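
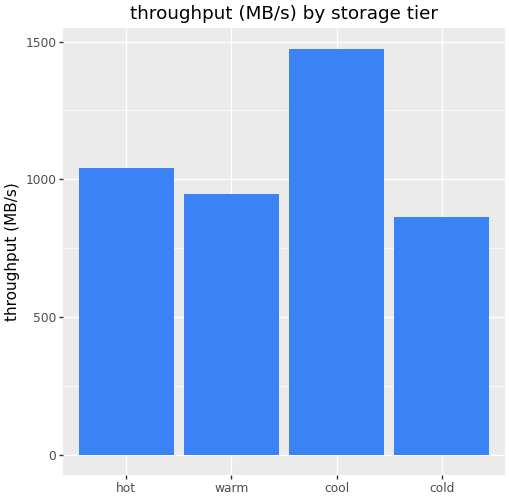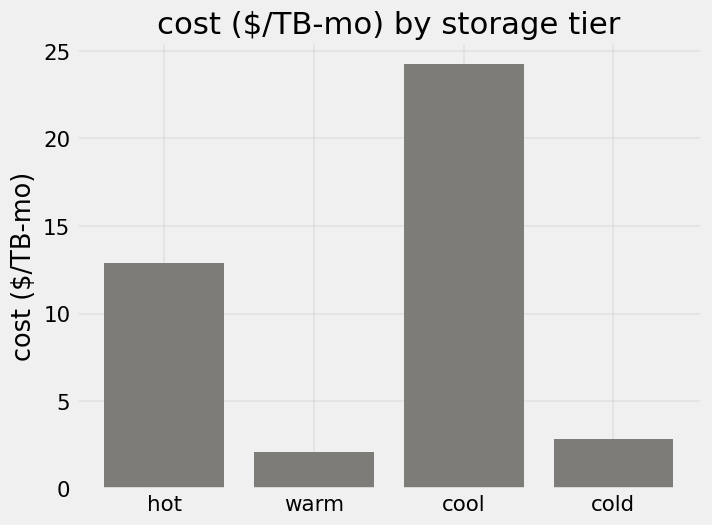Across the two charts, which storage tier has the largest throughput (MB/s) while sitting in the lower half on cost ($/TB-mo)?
warm

Chart 2 median cost ($/TB-mo) ≈ 10; below-median storage tiers: warm, cold. Among those, warm has the highest throughput (MB/s) (≈ 1000).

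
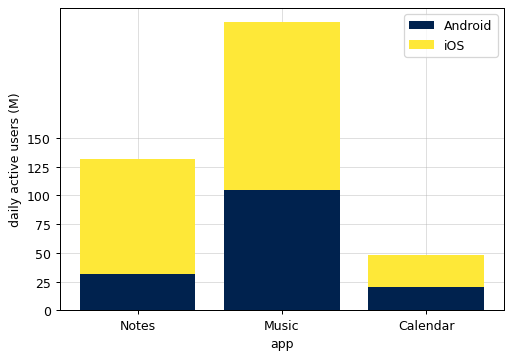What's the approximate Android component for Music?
Android top ≈ 100, bottom ≈ 0; segment ≈ 100.

≈ 100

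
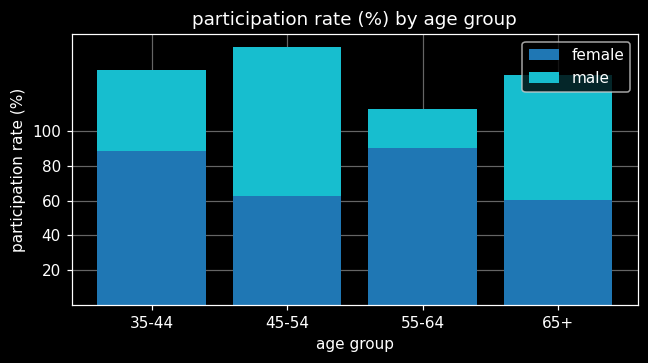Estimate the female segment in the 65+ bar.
female top ≈ 60, bottom ≈ 0; segment ≈ 60.

≈ 60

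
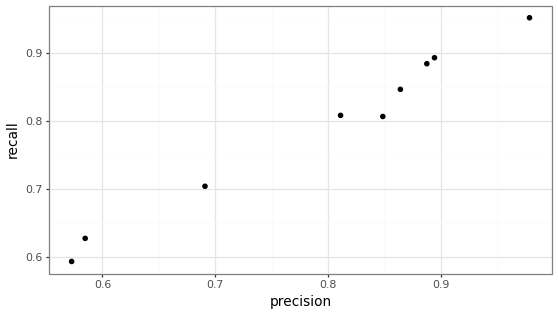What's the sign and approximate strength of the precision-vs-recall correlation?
positive, strong

Points are positively correlated; strong (|r| ≈ 1.0).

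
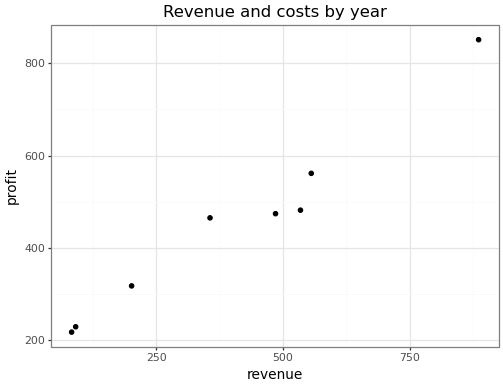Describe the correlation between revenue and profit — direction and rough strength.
Points are positively correlated; strong (|r| ≈ 1.0).

positive, strong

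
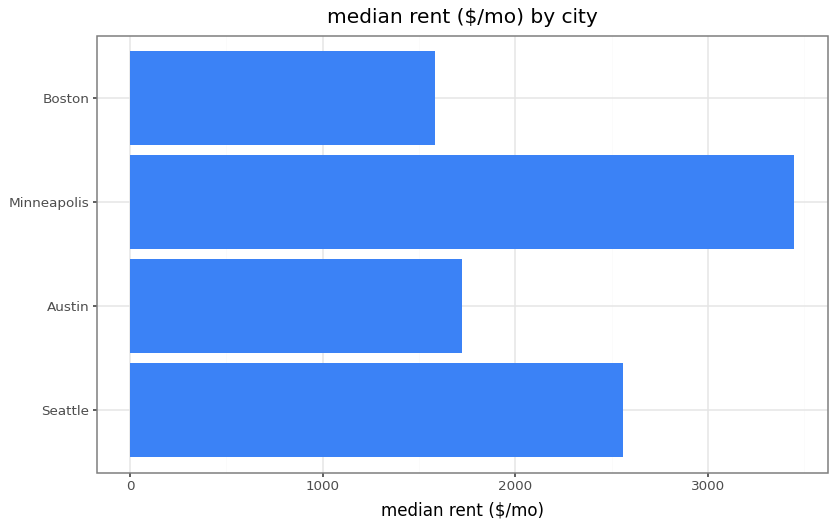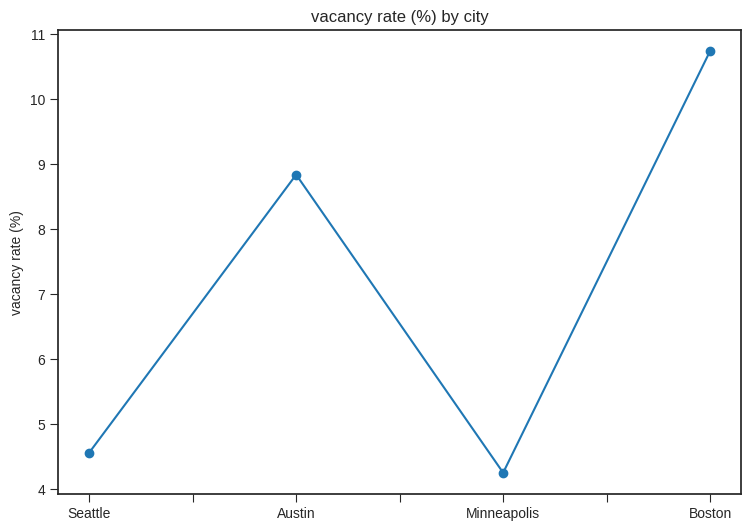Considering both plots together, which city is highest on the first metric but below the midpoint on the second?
Minneapolis

Chart 2 median vacancy rate (%) ≈ 7; below-median cities: Seattle, Minneapolis. Among those, Minneapolis has the highest median rent ($/mo) (≈ 3500).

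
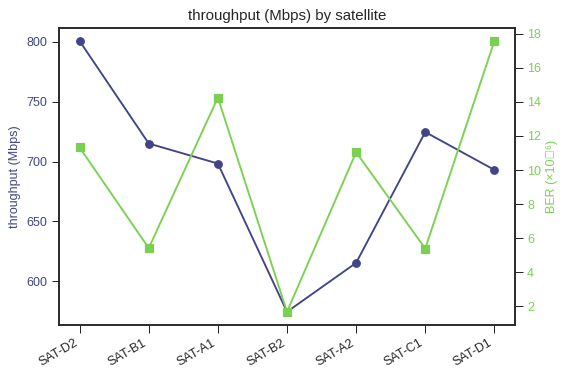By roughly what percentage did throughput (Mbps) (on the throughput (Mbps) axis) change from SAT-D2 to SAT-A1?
SAT-D2 ≈ 800, SAT-A1 ≈ 700; (700 − 800) / 800 ≈ -12.5%.

≈ -12.5%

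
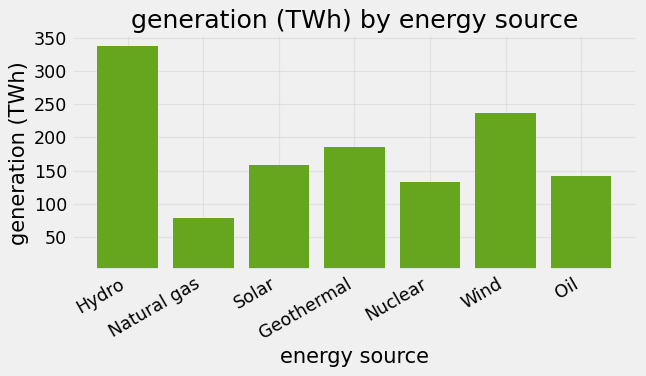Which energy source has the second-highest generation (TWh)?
Wind

Top 3: Hydro ≈ 350, Wind ≈ 250, Geothermal ≈ 200.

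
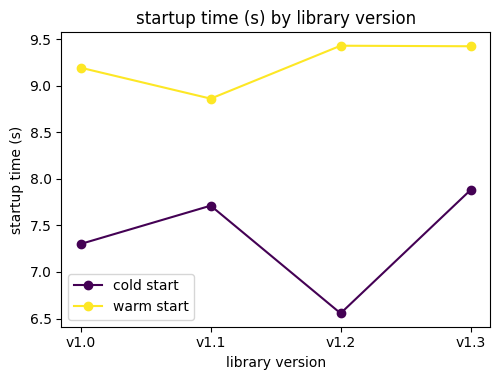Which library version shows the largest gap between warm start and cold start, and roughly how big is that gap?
v1.2, ≈ 3.0 s

v1.2: warm start ≈ 9.5, cold start ≈ 6.5 → gap ≈ 3.0. Next-largest (v1.0) is only ≈ 1.5.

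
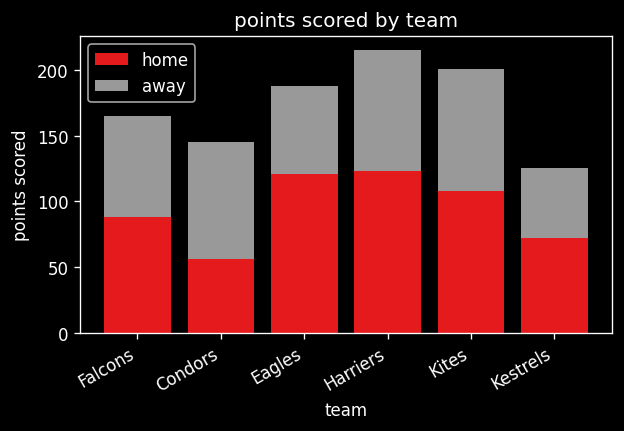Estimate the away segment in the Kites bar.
≈ 100

away top ≈ 200, bottom ≈ 100; segment ≈ 100.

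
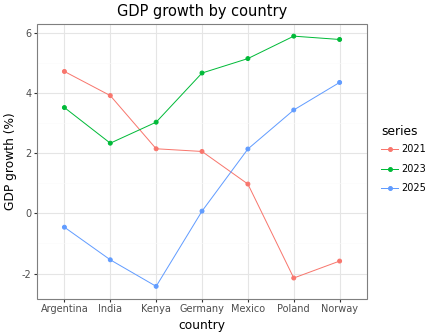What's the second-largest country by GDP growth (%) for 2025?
Top 3 for 2025: Norway ≈ 4, Poland ≈ 3, Mexico ≈ 2.

Poland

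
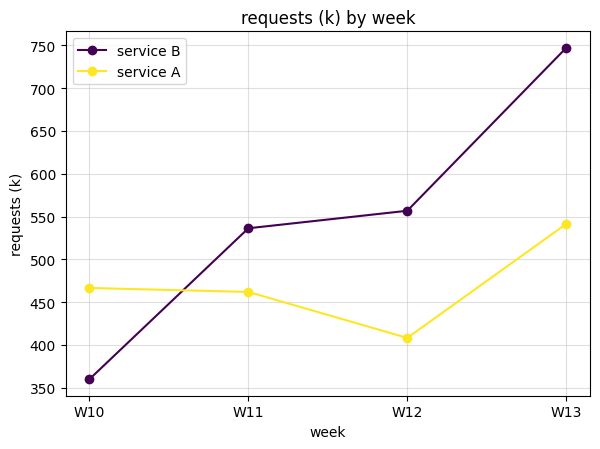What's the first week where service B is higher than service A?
W11

W10: service B ≈ 350 vs service A ≈ 450 (not yet); W11: service B ≈ 550 vs service A ≈ 450 (first crossover).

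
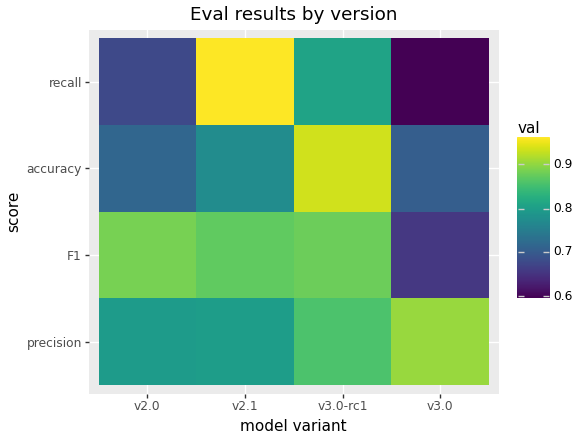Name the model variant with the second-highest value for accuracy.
v2.1

Top 3 for accuracy: v3.0-rc1 ≈ 0.95, v2.1 ≈ 0.75, v2.0 ≈ 0.70.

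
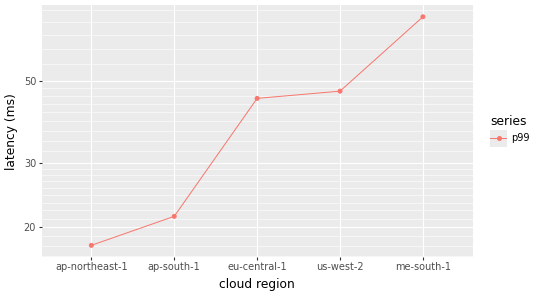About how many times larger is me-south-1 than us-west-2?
me-south-1 ≈ 75, us-west-2 ≈ 45; 75/45 ≈ 1.67.

≈ 1.67×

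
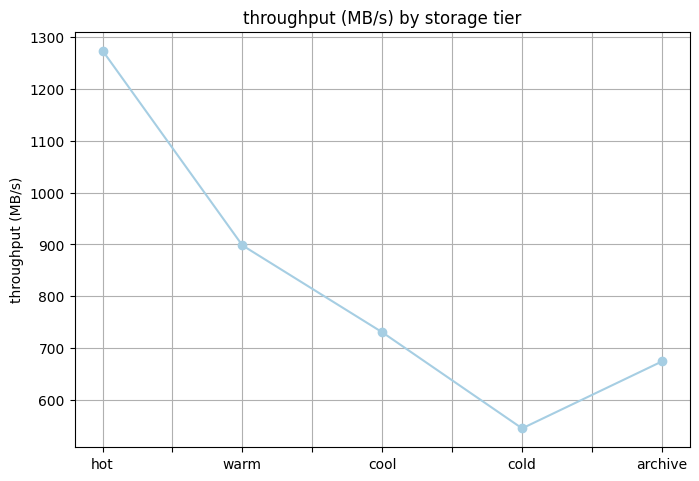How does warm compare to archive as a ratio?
warm ≈ 900, archive ≈ 700; 900/700 ≈ 1.29.

≈ 1.29×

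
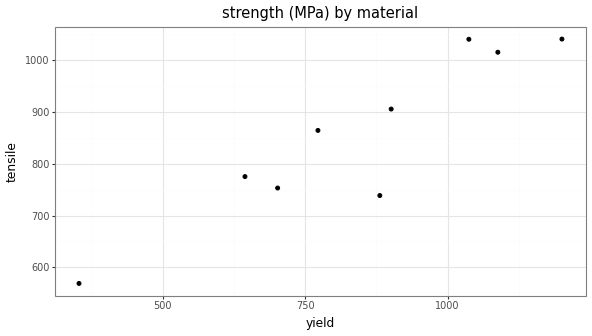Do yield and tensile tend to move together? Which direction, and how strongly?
positive, strong

Points are positively correlated; strong (|r| ≈ 0.9).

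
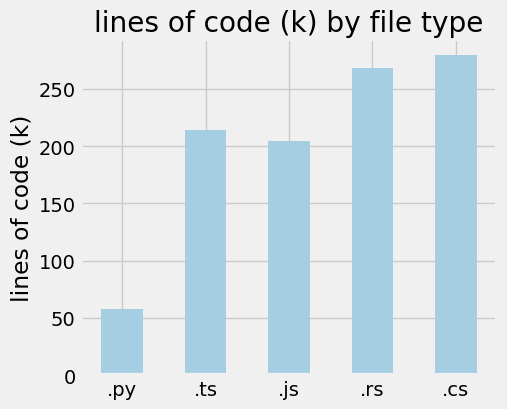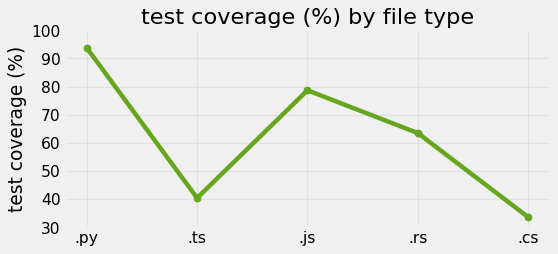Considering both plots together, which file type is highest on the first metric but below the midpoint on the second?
.cs

Chart 2 median test coverage (%) ≈ 60; below-median file types: .ts, .cs. Among those, .cs has the highest lines of code (k) (≈ 300).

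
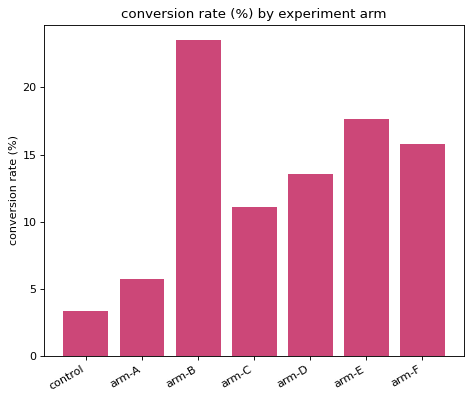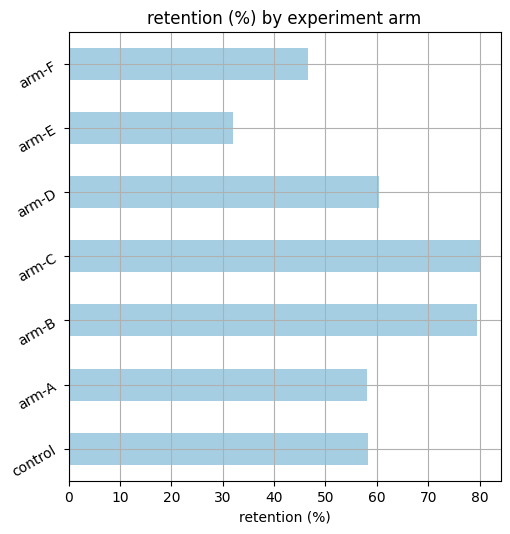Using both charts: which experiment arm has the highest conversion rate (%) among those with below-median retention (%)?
arm-E

Chart 2 median retention (%) ≈ 60; below-median experiment arms: arm-A, arm-E, arm-F. Among those, arm-E has the highest conversion rate (%) (≈ 20).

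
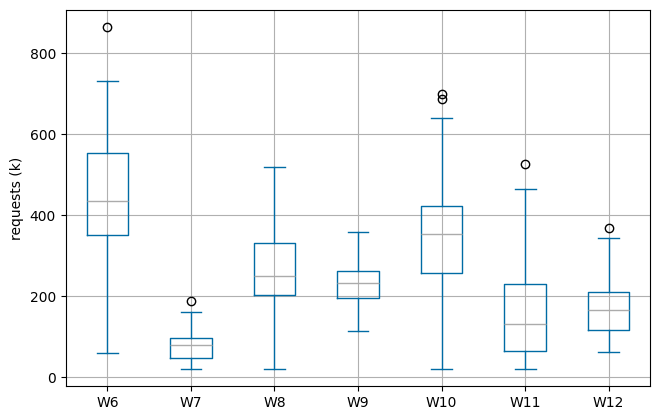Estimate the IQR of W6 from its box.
≈ 200

Q3 ≈ 550, Q1 ≈ 350; IQR ≈ 200.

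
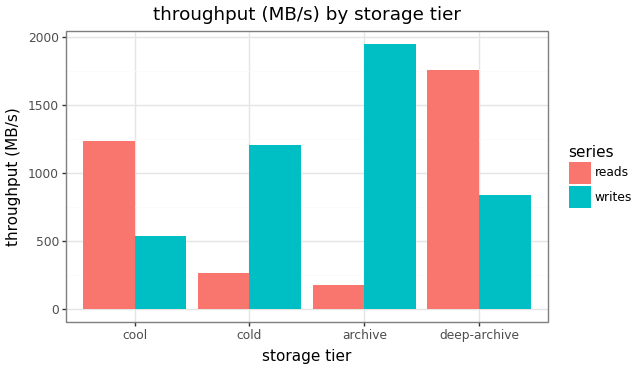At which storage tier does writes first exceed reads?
cold

cool: writes ≈ 600 vs reads ≈ 1200 (not yet); cold: writes ≈ 1200 vs reads ≈ 200 (first crossover).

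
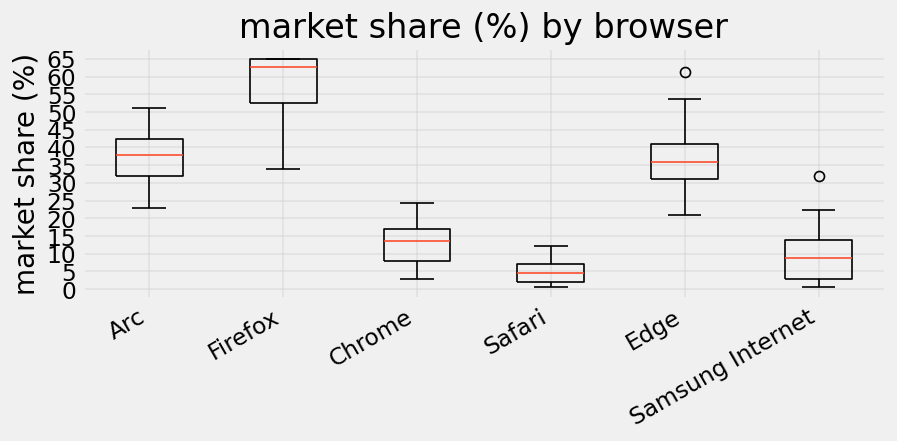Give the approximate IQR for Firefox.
Q3 ≈ 65, Q1 ≈ 55; IQR ≈ 10.

≈ 10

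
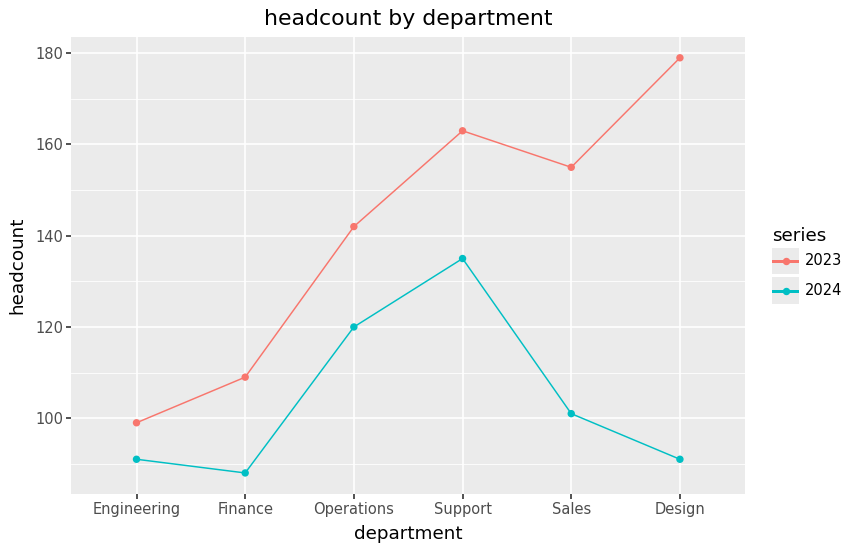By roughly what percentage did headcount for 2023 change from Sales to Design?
Sales ≈ 160, Design ≈ 180; (180 − 160) / 160 ≈ +12.5%.

≈ +12.5%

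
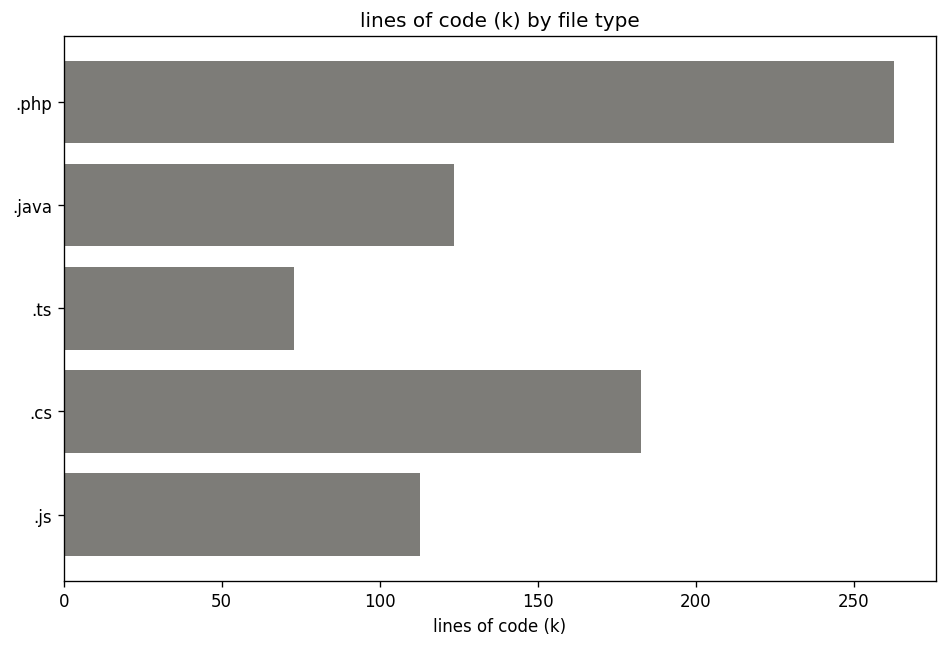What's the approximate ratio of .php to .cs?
≈ 1.57×

.php ≈ 275, .cs ≈ 175; 275/175 ≈ 1.57.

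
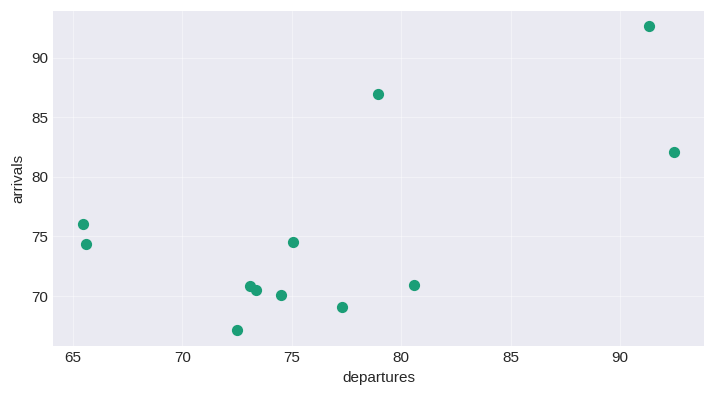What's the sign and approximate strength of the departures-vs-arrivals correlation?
Points are positively correlated; moderate (|r| ≈ 0.6).

positive, moderate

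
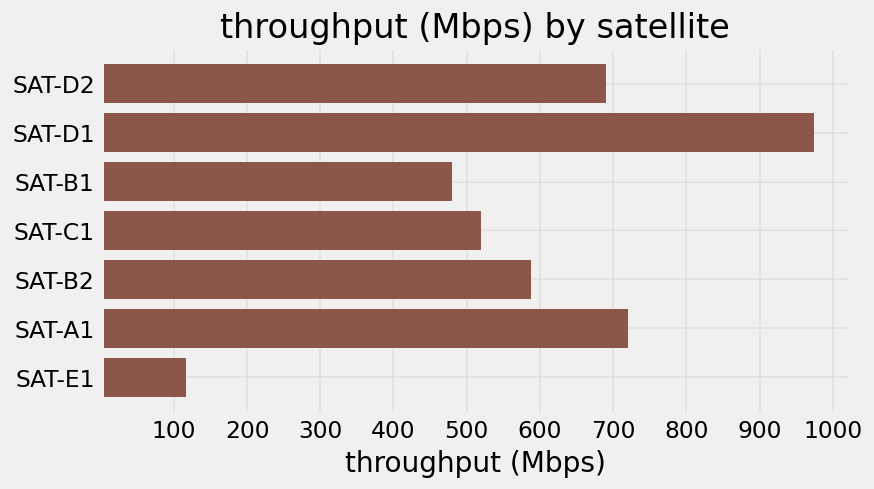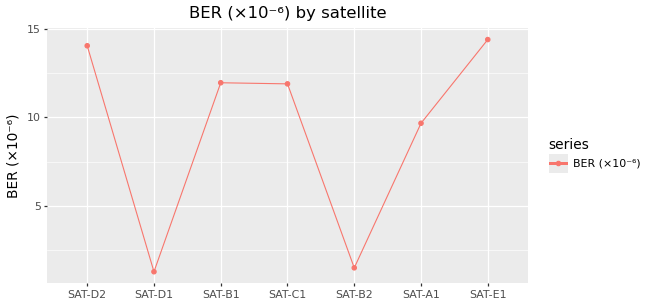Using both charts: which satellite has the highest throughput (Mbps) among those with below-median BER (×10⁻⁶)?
SAT-D1

Chart 2 median BER (×10⁻⁶) ≈ 12; below-median satellites: SAT-D1, SAT-B2, SAT-A1. Among those, SAT-D1 has the highest throughput (Mbps) (≈ 1000).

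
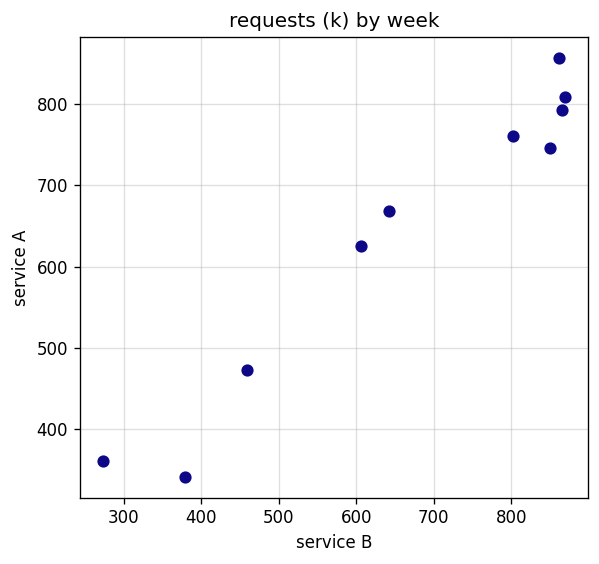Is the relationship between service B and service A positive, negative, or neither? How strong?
positive, strong

Points are positively correlated; strong (|r| ≈ 1.0).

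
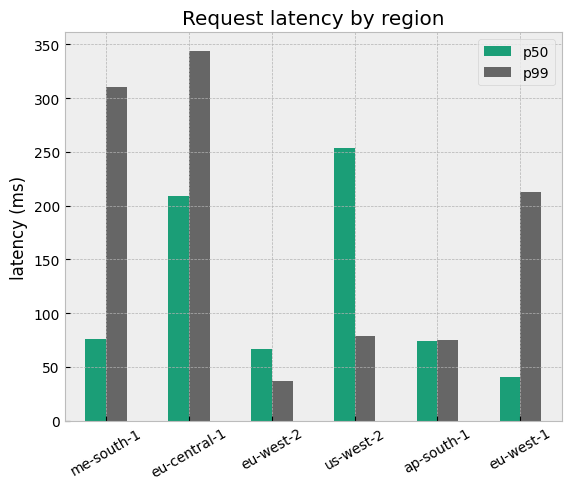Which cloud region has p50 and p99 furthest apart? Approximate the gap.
me-south-1: p50 ≈ 100, p99 ≈ 300 → gap ≈ 200. Next-largest (us-west-2) is only ≈ 150.

me-south-1, ≈ 200 ms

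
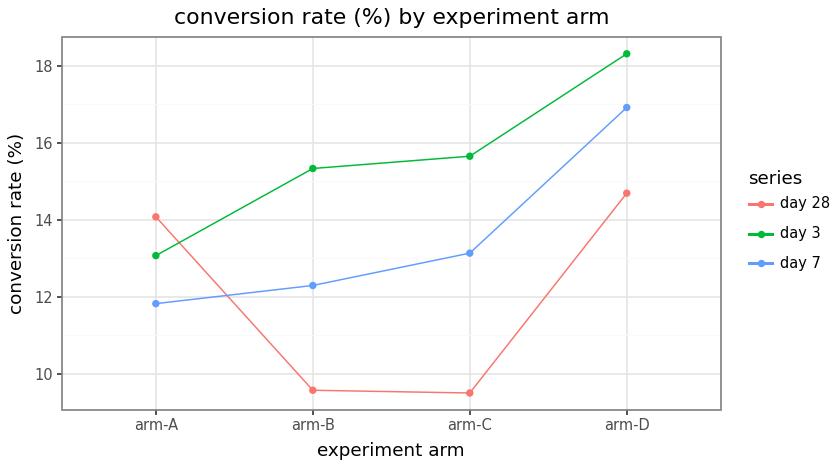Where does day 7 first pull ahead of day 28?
arm-A: day 7 ≈ 12 vs day 28 ≈ 14 (not yet); arm-B: day 7 ≈ 12 vs day 28 ≈ 10 (first crossover).

arm-B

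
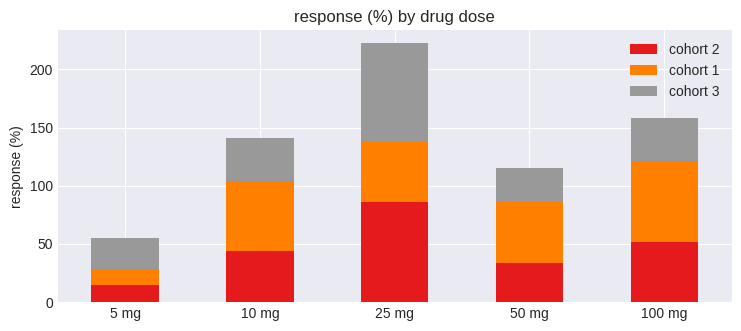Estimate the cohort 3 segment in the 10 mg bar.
≈ 40

cohort 3 top ≈ 140, bottom ≈ 100; segment ≈ 40.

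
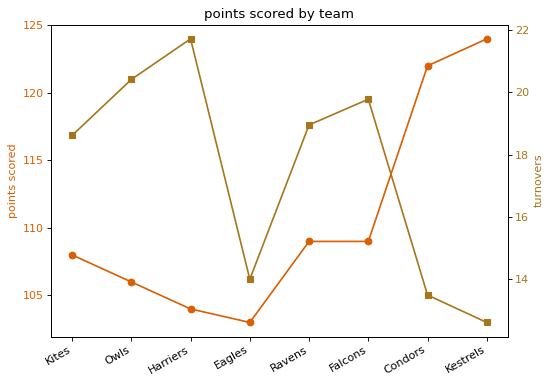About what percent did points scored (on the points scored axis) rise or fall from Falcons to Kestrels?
Falcons ≈ 108, Kestrels ≈ 124; (124 − 108) / 108 ≈ +14.8%.

≈ +14.8%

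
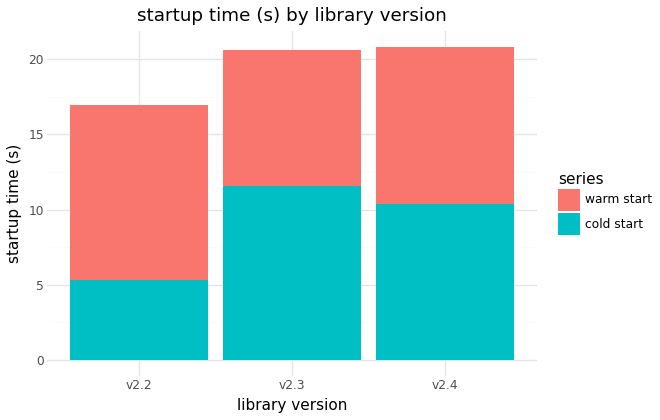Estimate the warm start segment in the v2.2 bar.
≈ 10

warm start top ≈ 16, bottom ≈ 6; segment ≈ 10.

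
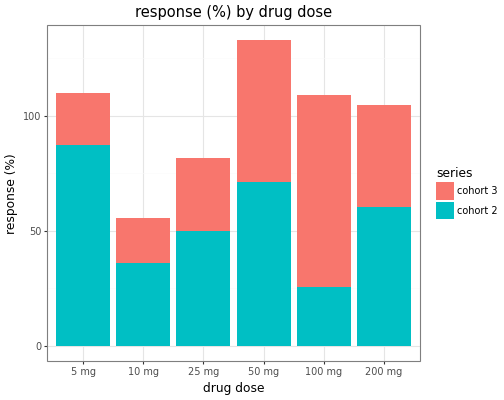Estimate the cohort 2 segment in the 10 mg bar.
cohort 2 top ≈ 40, bottom ≈ 0; segment ≈ 40.

≈ 40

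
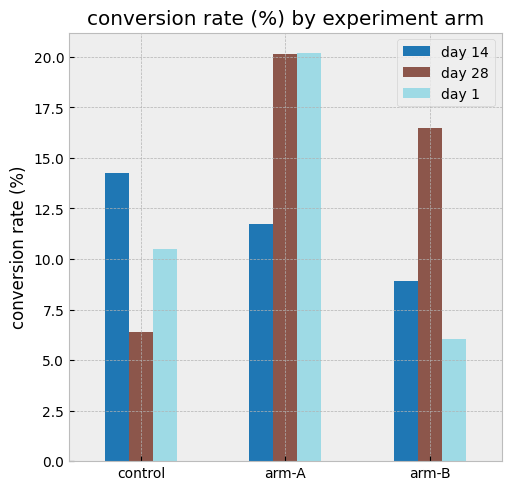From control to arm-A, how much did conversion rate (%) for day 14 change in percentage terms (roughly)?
≈ -14.3%

control ≈ 14, arm-A ≈ 12; (12 − 14) / 14 ≈ -14.3%.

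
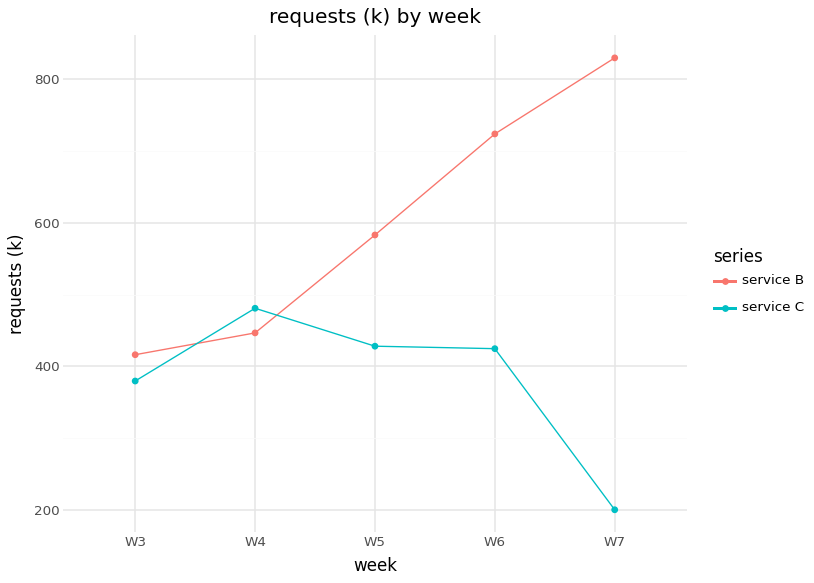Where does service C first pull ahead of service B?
W3: service C ≈ 400 vs service B ≈ 400 (not yet); W4: service C ≈ 500 vs service B ≈ 400 (first crossover).

W4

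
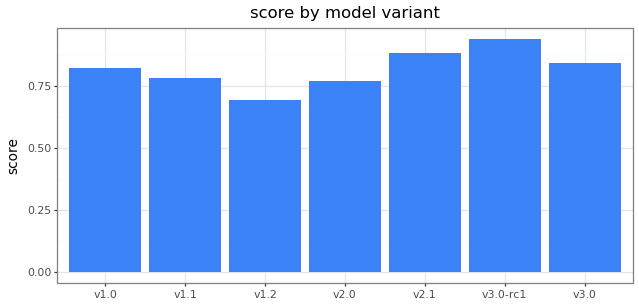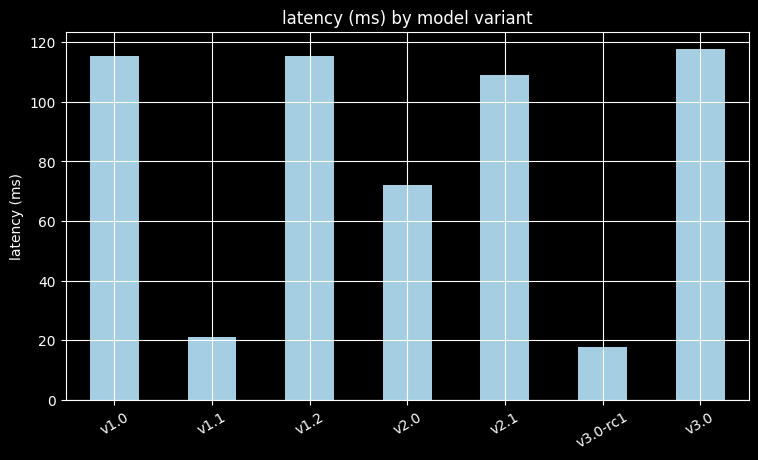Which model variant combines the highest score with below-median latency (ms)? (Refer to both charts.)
Chart 2 median latency (ms) ≈ 100; below-median model variants: v1.1, v2.0, v3.0-rc1. Among those, v3.0-rc1 has the highest score (≈ 0.9).

v3.0-rc1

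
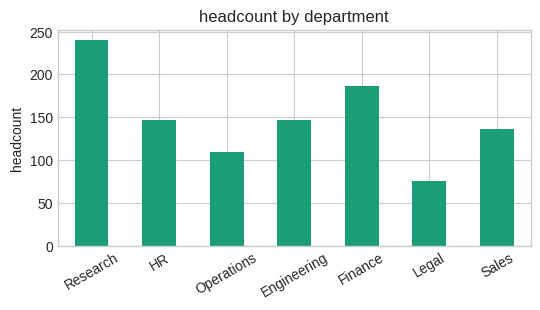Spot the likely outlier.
Research

Research ≈ 240; the rest sit between ≈ 80 and ≈ 180.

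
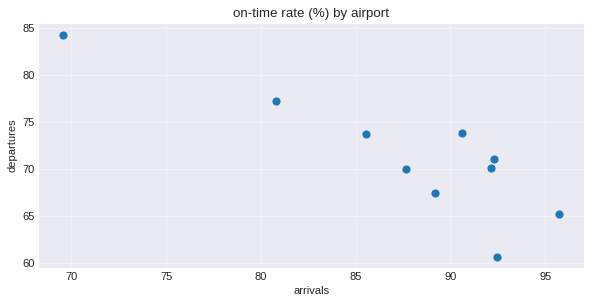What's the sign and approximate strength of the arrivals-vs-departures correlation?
Points are negatively correlated; strong (|r| ≈ 0.9).

negative, strong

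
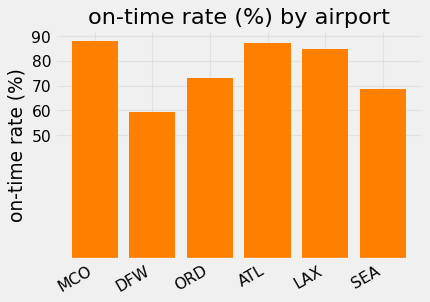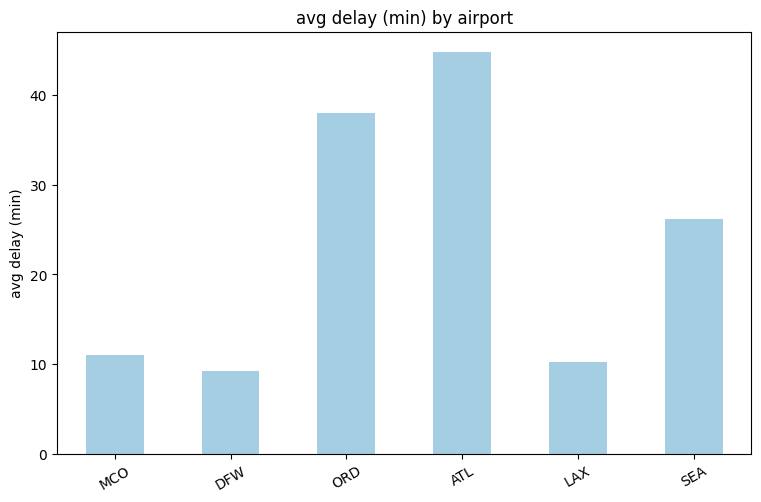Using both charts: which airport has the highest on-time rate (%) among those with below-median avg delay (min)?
Chart 2 median avg delay (min) ≈ 20; below-median airports: MCO, DFW, LAX. Among those, MCO has the highest on-time rate (%) (≈ 90).

MCO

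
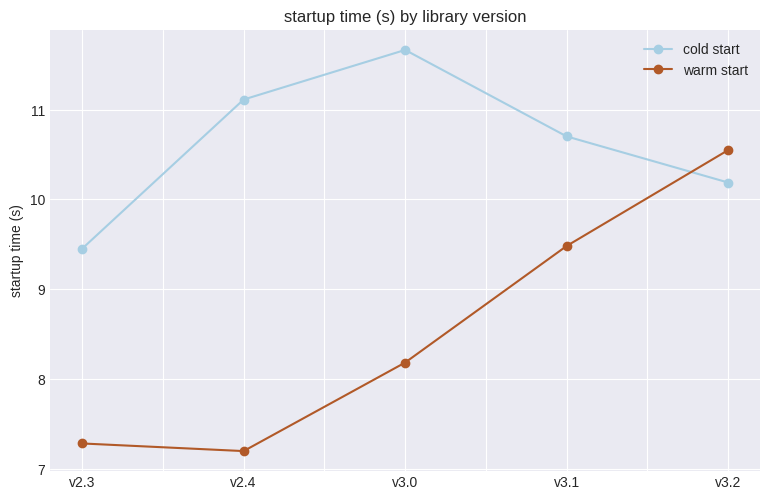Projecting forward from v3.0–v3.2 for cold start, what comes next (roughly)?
≈ 9.25

Last three: 11.5, 10.5, 10.0 → slope ≈ -0.75/step → next ≈ 9.25.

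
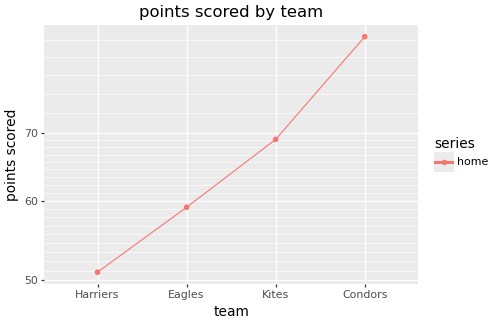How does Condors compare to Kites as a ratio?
Condors ≈ 85, Kites ≈ 70; 85/70 ≈ 1.21.

≈ 1.21×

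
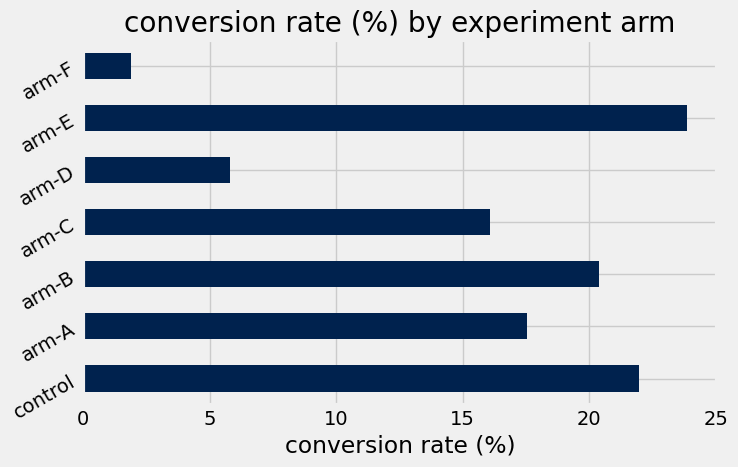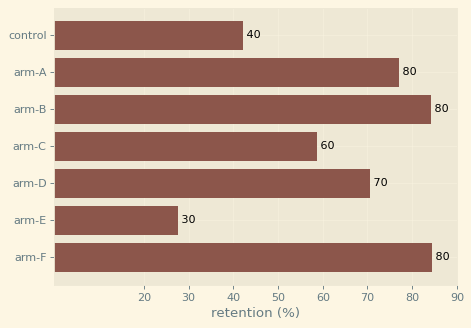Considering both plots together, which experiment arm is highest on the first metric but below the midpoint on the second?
arm-E

Chart 2 median retention (%) ≈ 70; below-median experiment arms: control, arm-C, arm-E. Among those, arm-E has the highest conversion rate (%) (≈ 25).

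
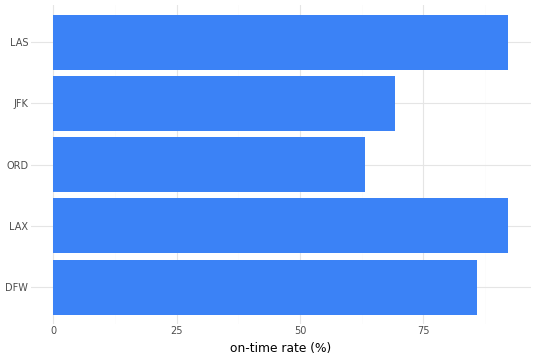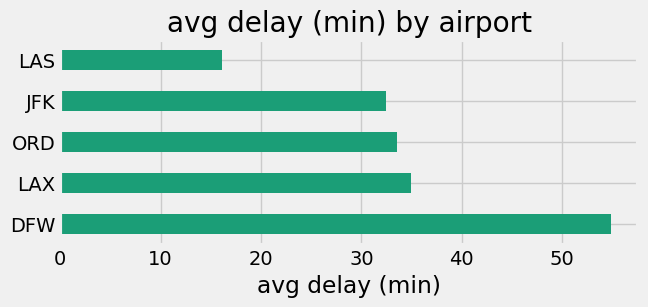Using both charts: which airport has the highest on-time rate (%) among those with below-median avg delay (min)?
LAS

Chart 2 median avg delay (min) ≈ 30; below-median airports: JFK, LAS. Among those, LAS has the highest on-time rate (%) (≈ 90).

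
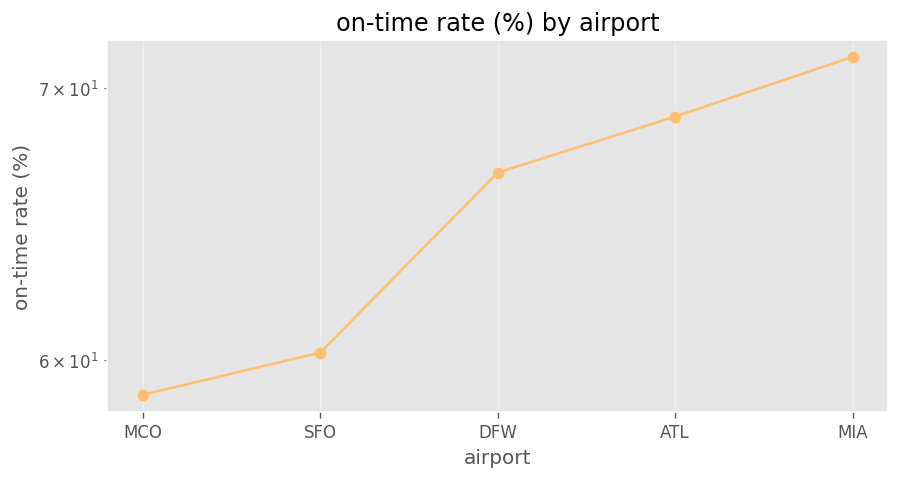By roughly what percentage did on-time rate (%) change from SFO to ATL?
SFO ≈ 60, ATL ≈ 68; (68 − 60) / 60 ≈ +13.3%.

≈ +13.3%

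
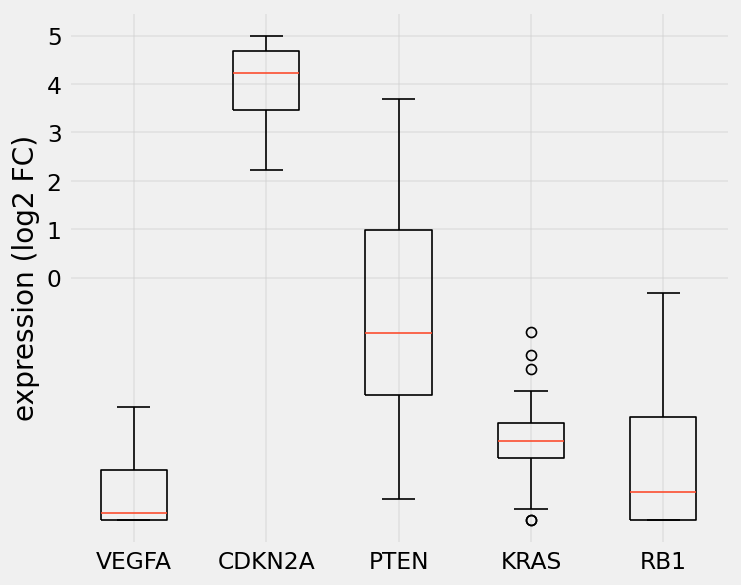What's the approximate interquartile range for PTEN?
Q3 ≈ 1, Q1 ≈ -2; IQR ≈ 3.

≈ 3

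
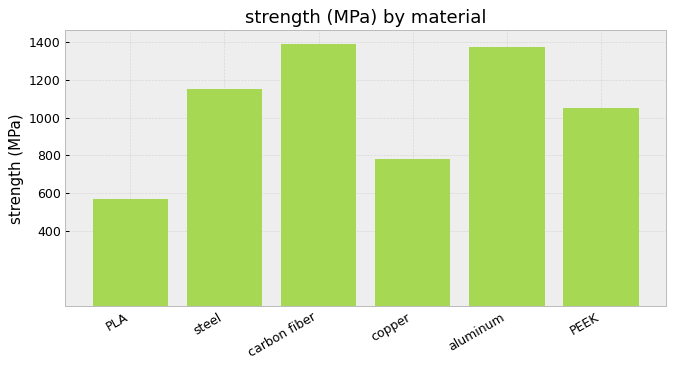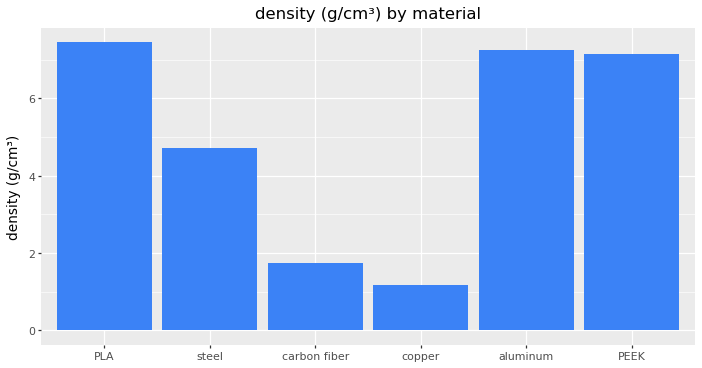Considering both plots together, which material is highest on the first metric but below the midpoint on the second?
carbon fiber

Chart 2 median density (g/cm³) ≈ 6; below-median materials: steel, carbon fiber, copper. Among those, carbon fiber has the highest strength (MPa) (≈ 1400).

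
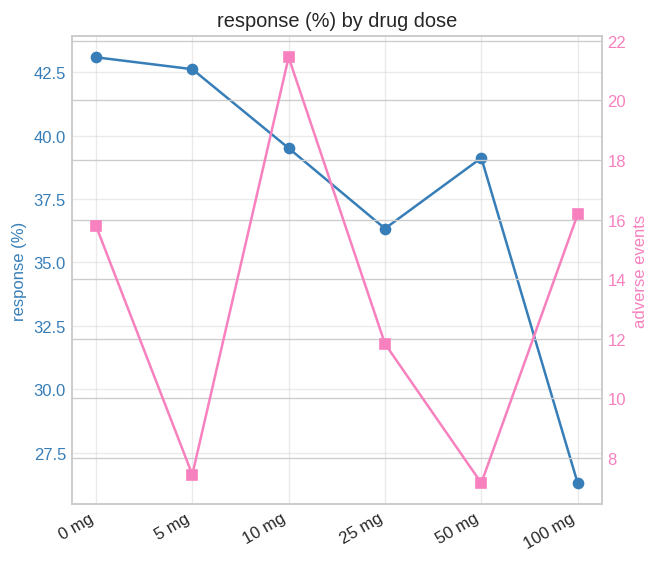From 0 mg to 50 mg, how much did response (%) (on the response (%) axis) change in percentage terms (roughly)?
≈ -9.1%

0 mg ≈ 44, 50 mg ≈ 40; (40 − 44) / 44 ≈ -9.1%.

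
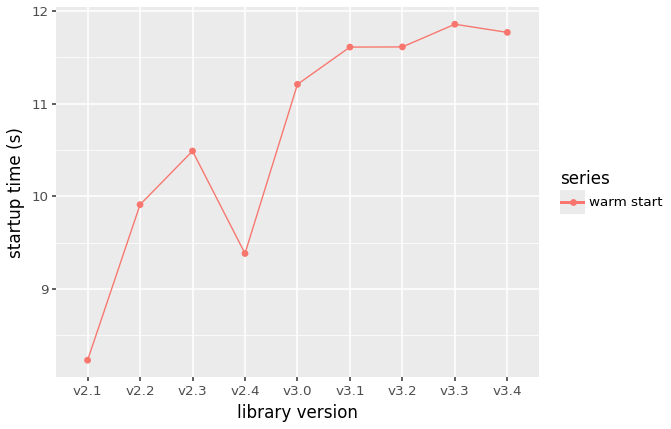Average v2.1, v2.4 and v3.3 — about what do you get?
≈ 9.83

(8.0 + 9.5 + 12.0) / 3 ≈ 9.83.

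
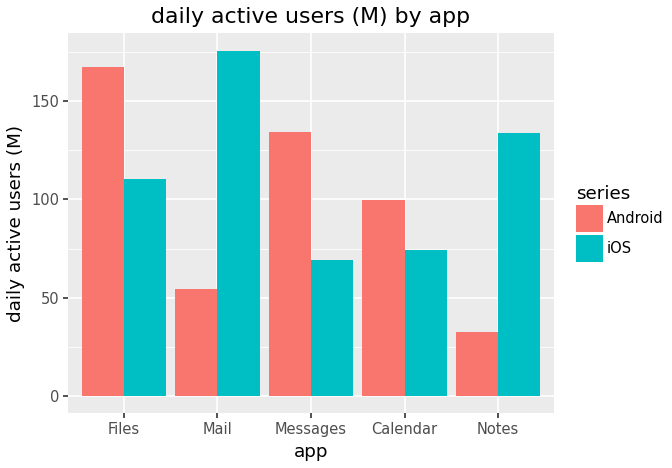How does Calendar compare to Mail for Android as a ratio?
Calendar ≈ 100, Mail ≈ 60; 100/60 ≈ 1.67.

≈ 1.67×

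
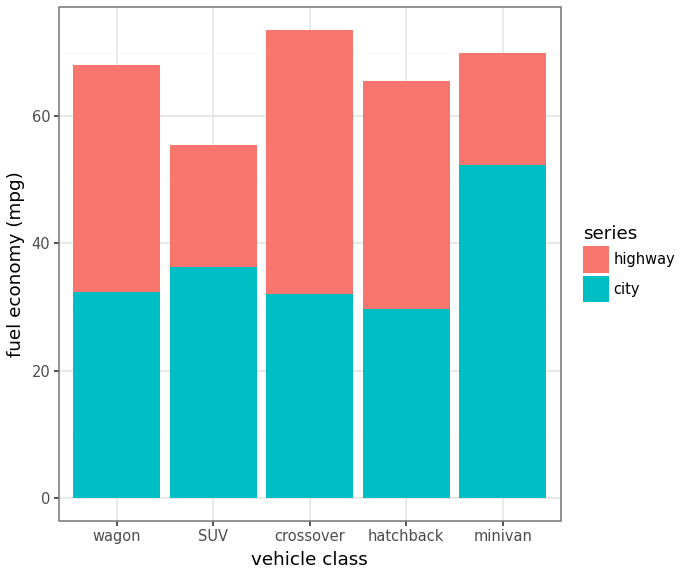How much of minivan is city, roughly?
city top ≈ 50, bottom ≈ 0; segment ≈ 50.

≈ 50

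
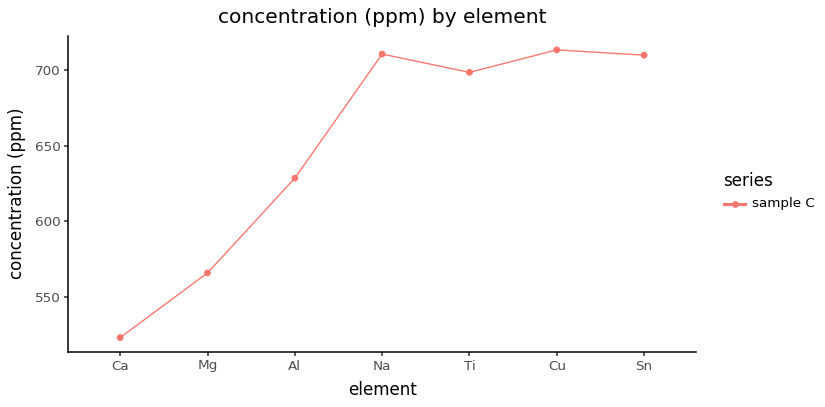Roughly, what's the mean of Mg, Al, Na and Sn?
≈ 650

(560 + 620 + 720 + 700) / 4 ≈ 650.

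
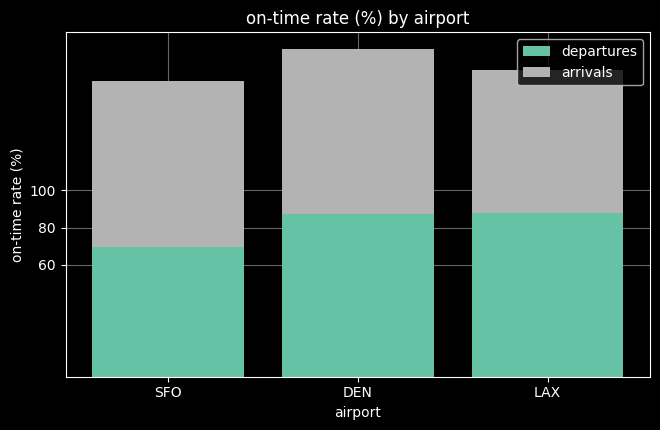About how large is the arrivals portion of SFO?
arrivals top ≈ 160, bottom ≈ 60; segment ≈ 100.

≈ 100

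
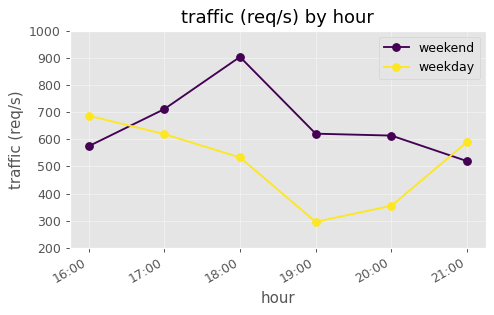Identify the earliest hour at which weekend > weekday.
17:00

16:00: weekend ≈ 600 vs weekday ≈ 700 (not yet); 17:00: weekend ≈ 700 vs weekday ≈ 600 (first crossover).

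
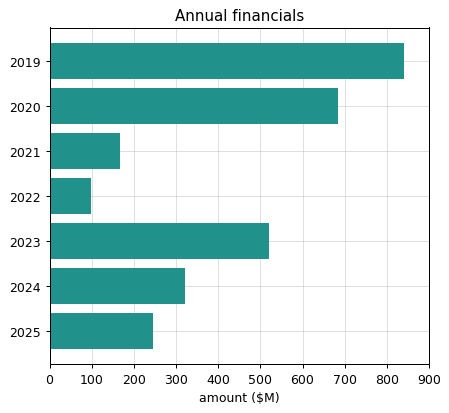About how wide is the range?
≈ 700

Max 2019 ≈ 800, min 2022 ≈ 100; range ≈ 700.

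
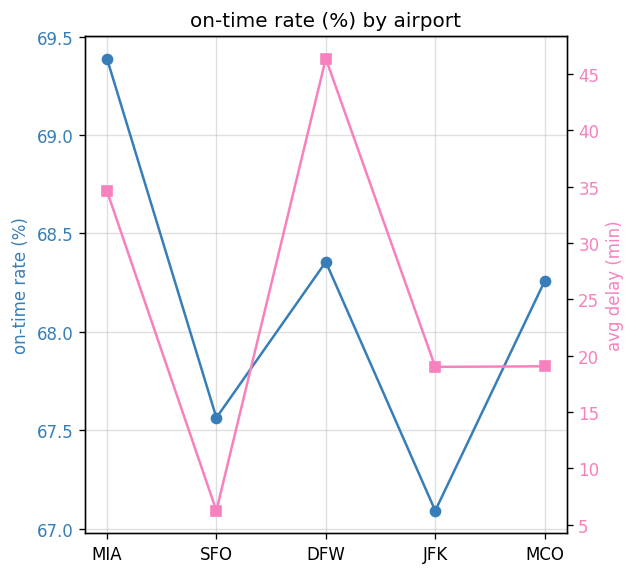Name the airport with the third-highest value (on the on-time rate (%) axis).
Top 4 (on the on-time rate (%) axis): MIA ≈ 69.4, DFW ≈ 68.4, MCO ≈ 68.2, SFO ≈ 67.6.

MCO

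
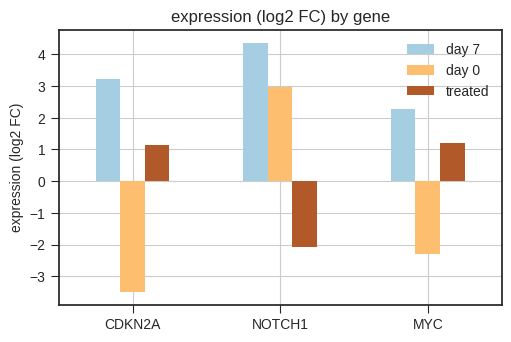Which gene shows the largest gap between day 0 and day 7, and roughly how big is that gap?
CDKN2A: day 0 ≈ -4, day 7 ≈ 3 → gap ≈ 7. Next-largest (MYC) is only ≈ 4.

CDKN2A, ≈ 7 log2 FC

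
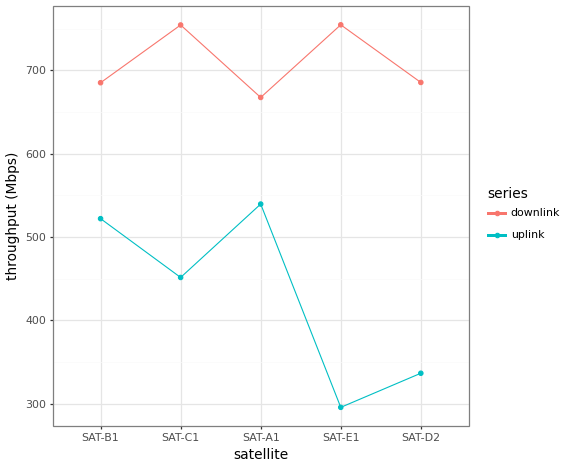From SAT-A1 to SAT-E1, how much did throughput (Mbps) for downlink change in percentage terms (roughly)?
SAT-A1 ≈ 650, SAT-E1 ≈ 750; (750 − 650) / 650 ≈ +15.4%.

≈ +15.4%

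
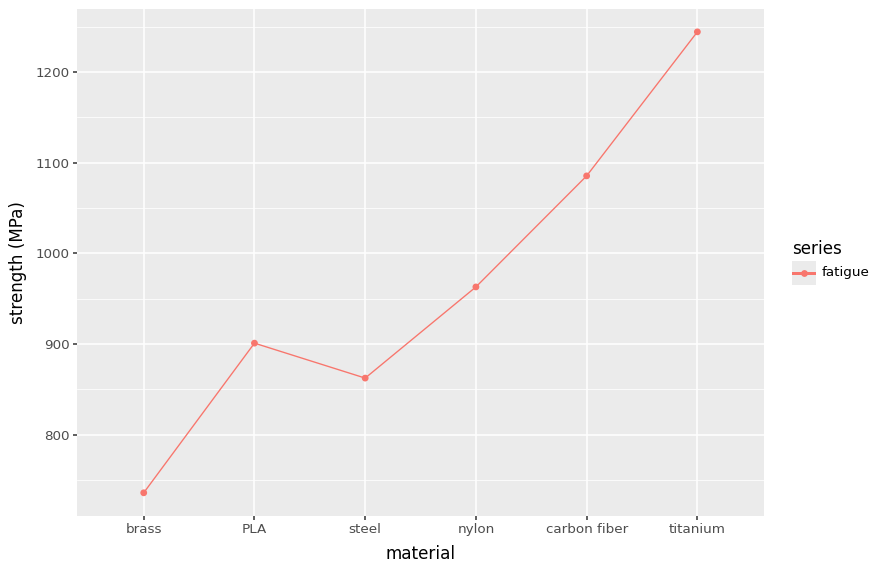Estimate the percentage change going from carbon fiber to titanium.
≈ +13.6%

carbon fiber ≈ 1100, titanium ≈ 1250; (1250 − 1100) / 1100 ≈ +13.6%.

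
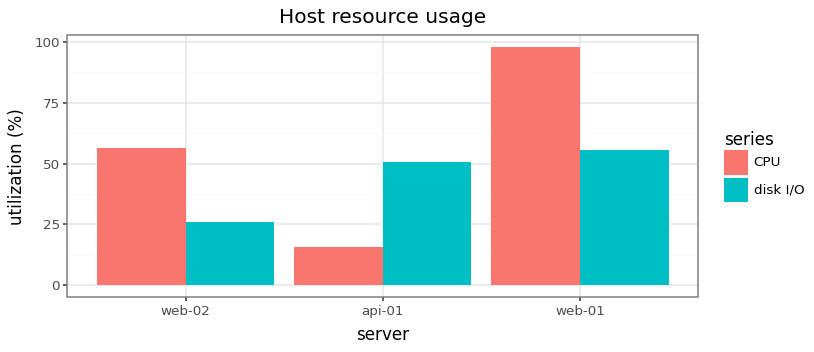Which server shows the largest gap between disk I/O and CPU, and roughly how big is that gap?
web-01, ≈ 40 %

web-01: disk I/O ≈ 60, CPU ≈ 100 → gap ≈ 40. Next-largest (api-01) is only ≈ 30.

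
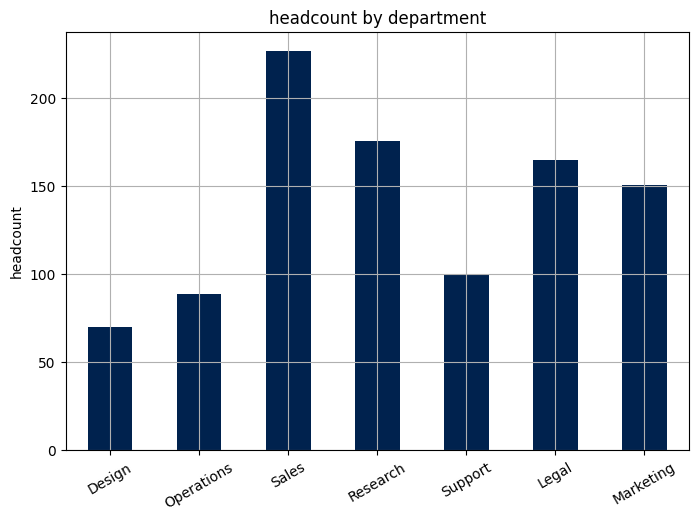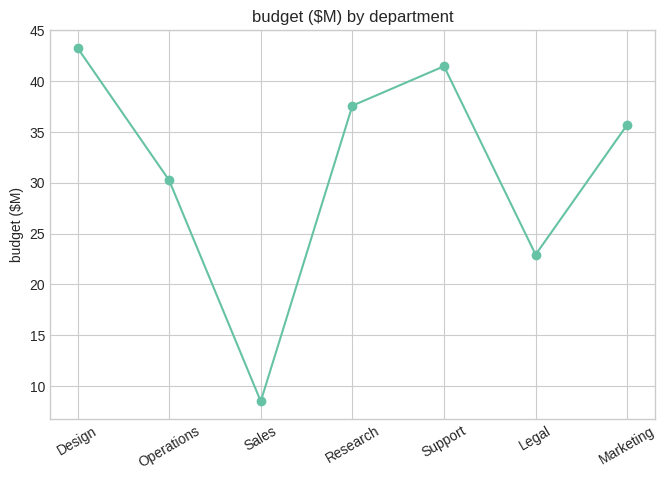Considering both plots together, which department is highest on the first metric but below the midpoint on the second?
Sales

Chart 2 median budget ($M) ≈ 35; below-median departments: Operations, Sales, Legal. Among those, Sales has the highest headcount (≈ 225).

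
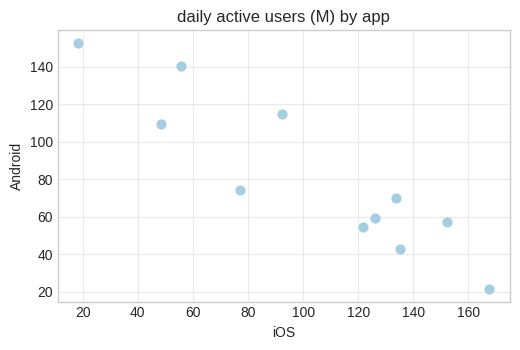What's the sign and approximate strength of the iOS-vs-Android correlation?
Points are negatively correlated; strong (|r| ≈ 0.9).

negative, strong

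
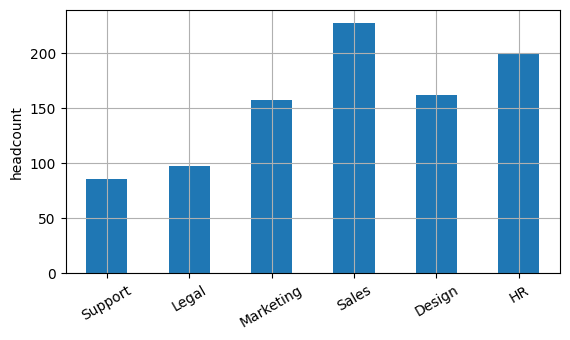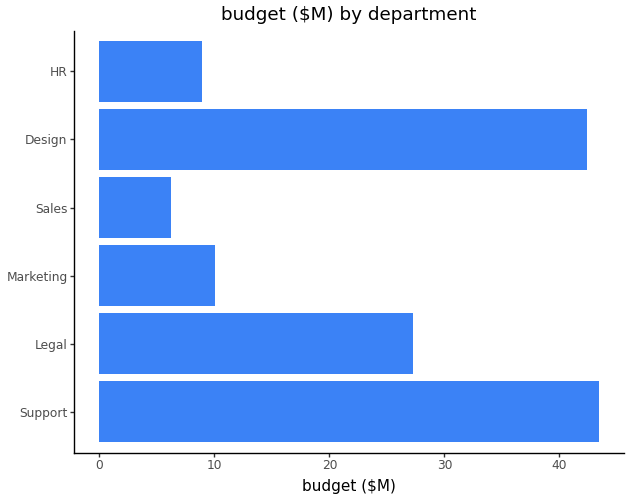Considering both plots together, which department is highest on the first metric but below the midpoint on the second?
Chart 2 median budget ($M) ≈ 20; below-median departments: Marketing, Sales, HR. Among those, Sales has the highest headcount (≈ 225).

Sales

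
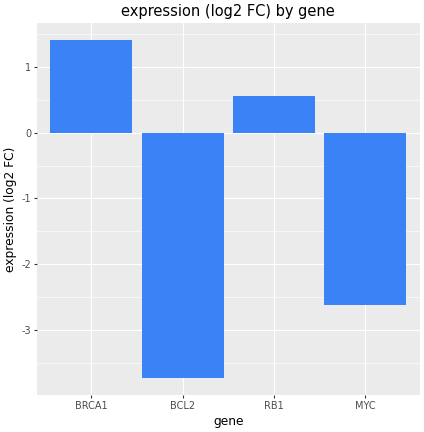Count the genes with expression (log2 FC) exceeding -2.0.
Above -2.0: BRCA1, RB1.

2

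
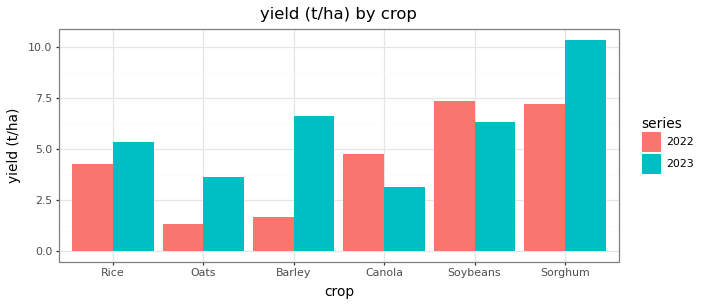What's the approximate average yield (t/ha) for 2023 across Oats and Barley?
(4 + 7) / 2 ≈ 6.

≈ 6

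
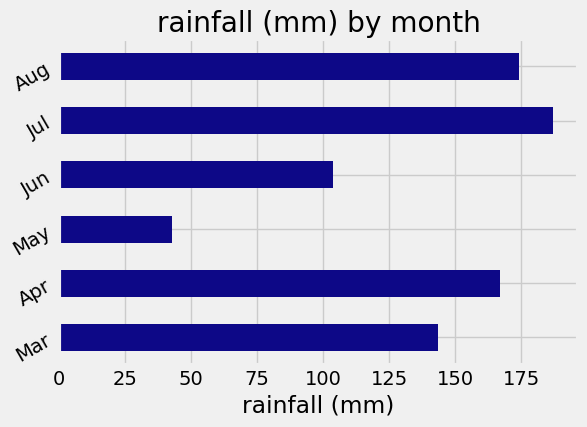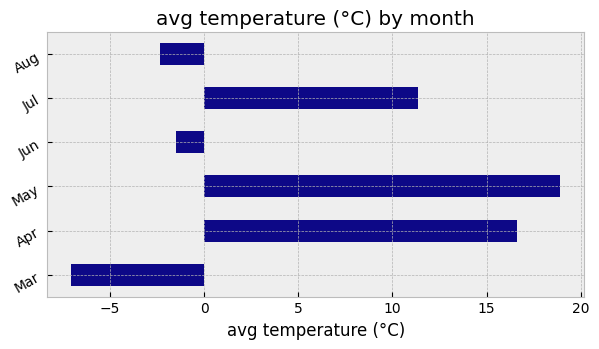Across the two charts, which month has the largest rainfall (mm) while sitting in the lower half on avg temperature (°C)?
Chart 2 median avg temperature (°C) ≈ 4; below-median months: Mar, Jun, Aug. Among those, Aug has the highest rainfall (mm) (≈ 180).

Aug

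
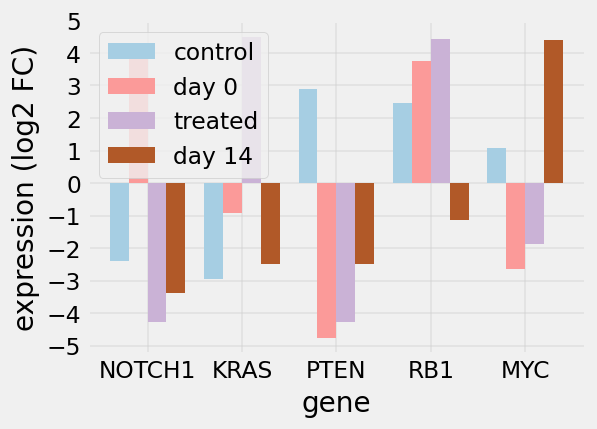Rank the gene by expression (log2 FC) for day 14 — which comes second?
RB1

Top 3 for day 14: MYC ≈ 4, RB1 ≈ -1, PTEN ≈ -3.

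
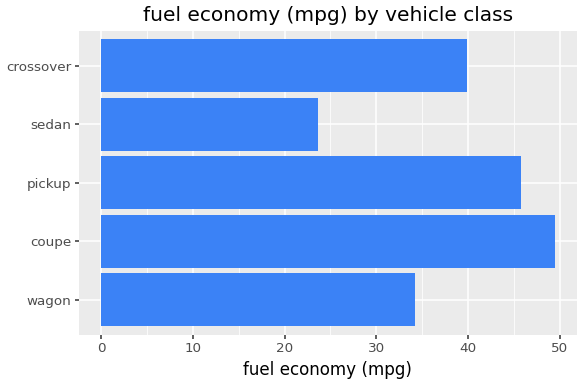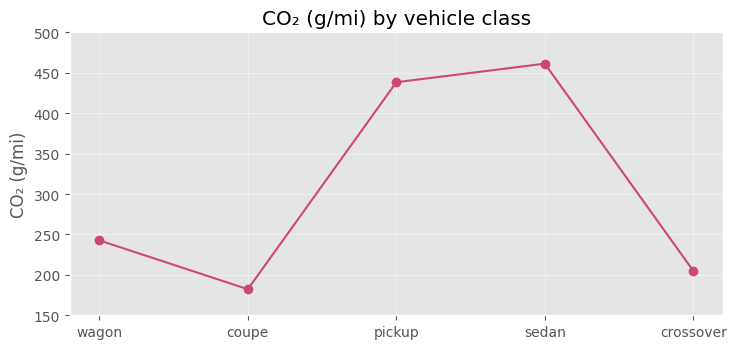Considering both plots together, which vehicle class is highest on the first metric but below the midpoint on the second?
Chart 2 median CO₂ (g/mi) ≈ 250; below-median vehicle classes: coupe, crossover. Among those, coupe has the highest fuel economy (mpg) (≈ 50).

coupe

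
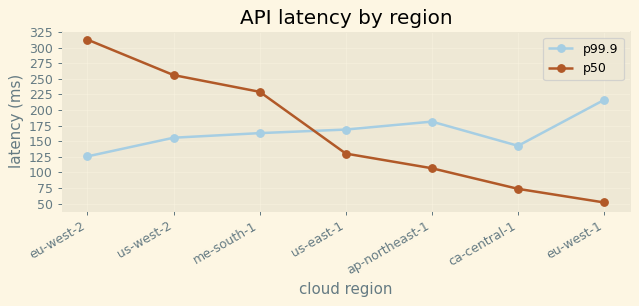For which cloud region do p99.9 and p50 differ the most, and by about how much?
eu-west-2, ≈ 200 ms

eu-west-2: p99.9 ≈ 125, p50 ≈ 325 → gap ≈ 200. Next-largest (eu-west-1) is only ≈ 175.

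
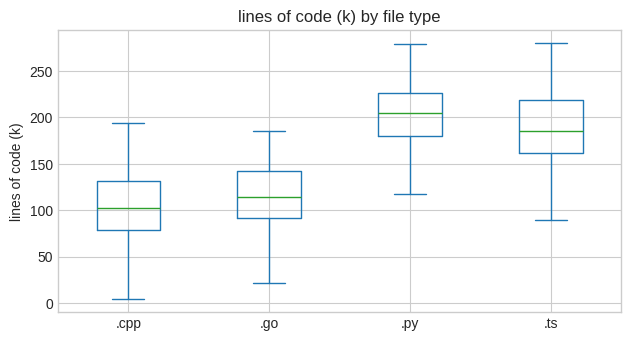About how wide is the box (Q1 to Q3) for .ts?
Q3 ≈ 220, Q1 ≈ 160; IQR ≈ 60.

≈ 60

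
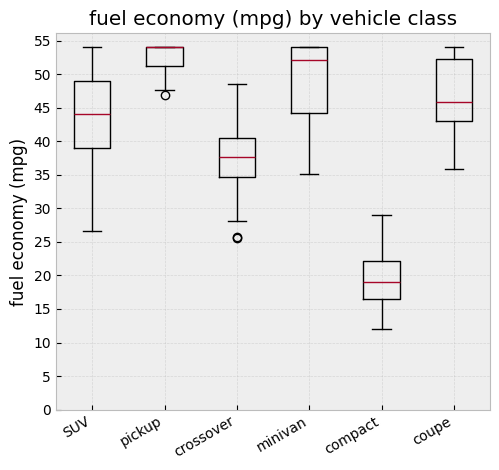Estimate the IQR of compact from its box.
≈ 5

Q3 ≈ 20, Q1 ≈ 15; IQR ≈ 5.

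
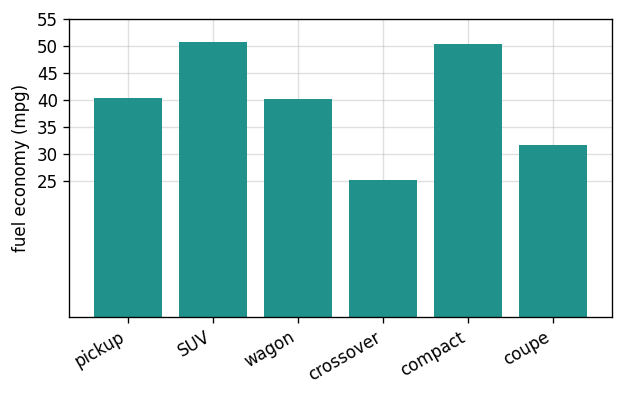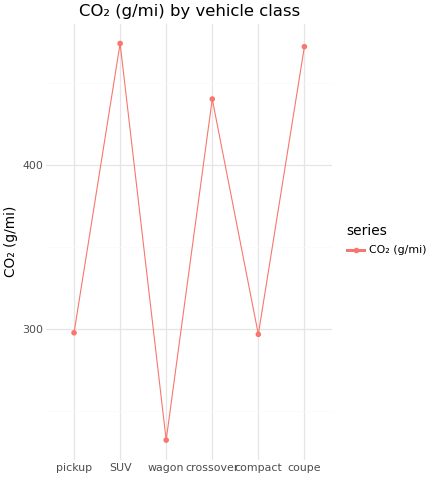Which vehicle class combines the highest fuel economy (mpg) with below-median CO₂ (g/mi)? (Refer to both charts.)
compact

Chart 2 median CO₂ (g/mi) ≈ 350; below-median vehicle classes: pickup, wagon, compact. Among those, compact has the highest fuel economy (mpg) (≈ 50).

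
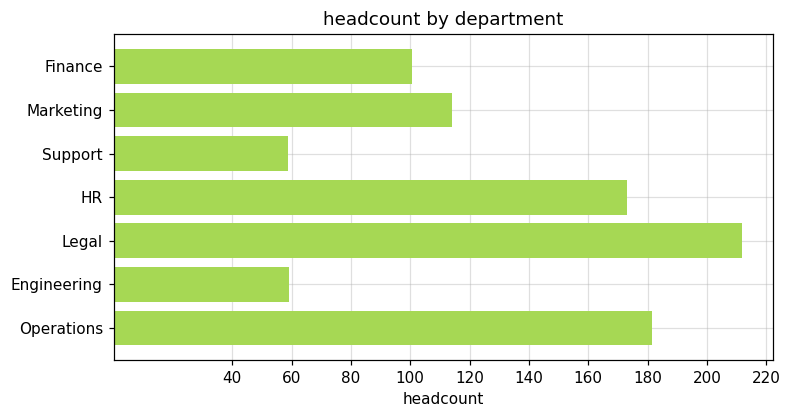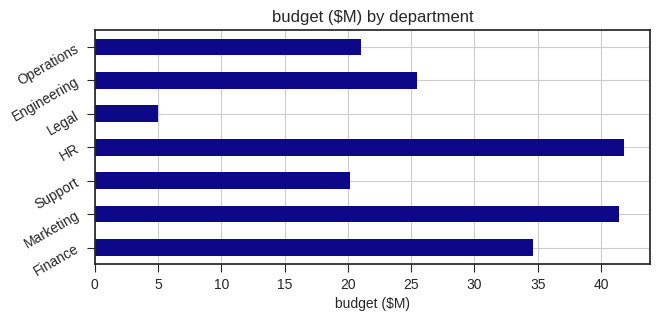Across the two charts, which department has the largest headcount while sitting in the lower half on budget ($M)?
Legal

Chart 2 median budget ($M) ≈ 25; below-median departments: Support, Legal, Operations. Among those, Legal has the highest headcount (≈ 220).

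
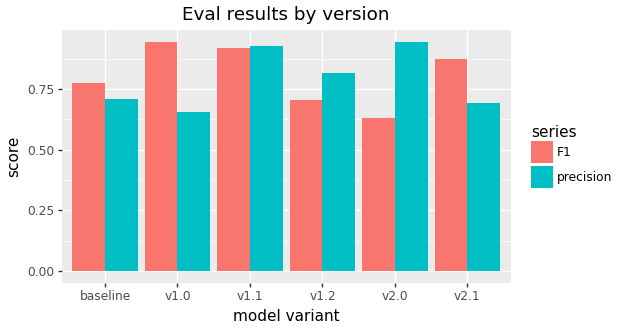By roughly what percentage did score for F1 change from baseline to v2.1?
baseline ≈ 0.8, v2.1 ≈ 0.9; (0.9 − 0.8) / 0.8 ≈ +12.5%.

≈ +12.5%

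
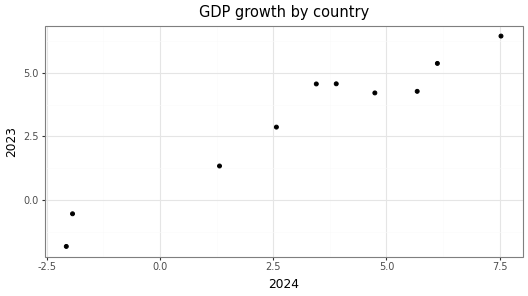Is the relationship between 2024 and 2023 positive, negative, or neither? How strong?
Points are positively correlated; strong (|r| ≈ 1.0).

positive, strong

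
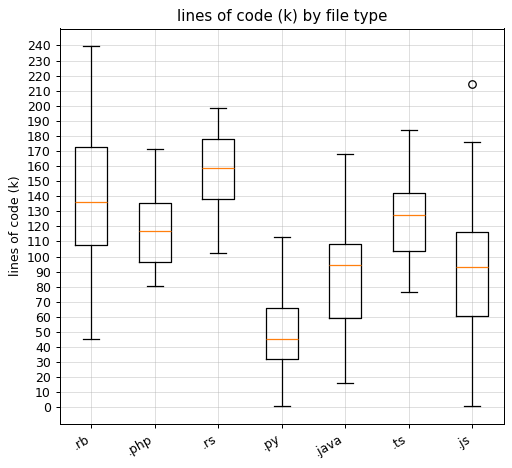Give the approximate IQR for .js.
≈ 60

Q3 ≈ 120, Q1 ≈ 60; IQR ≈ 60.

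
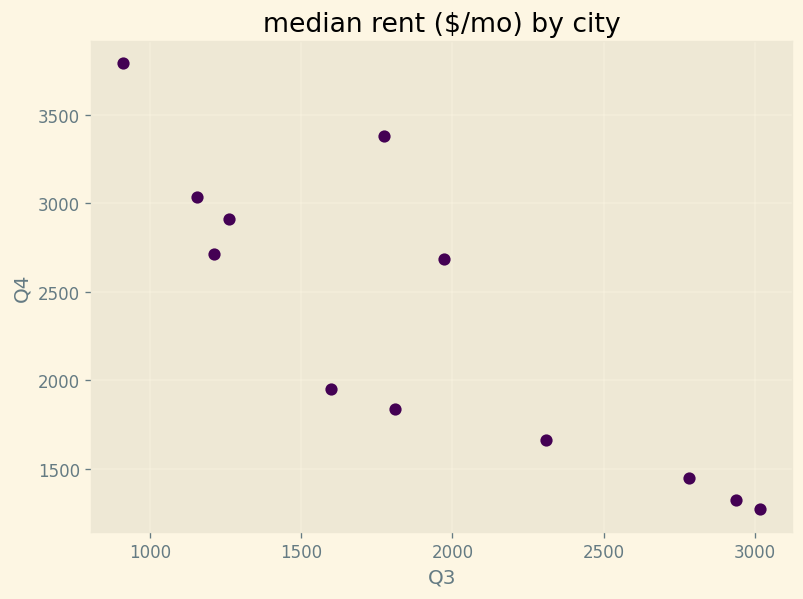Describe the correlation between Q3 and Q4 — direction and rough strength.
Points are negatively correlated; strong (|r| ≈ 0.9).

negative, strong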